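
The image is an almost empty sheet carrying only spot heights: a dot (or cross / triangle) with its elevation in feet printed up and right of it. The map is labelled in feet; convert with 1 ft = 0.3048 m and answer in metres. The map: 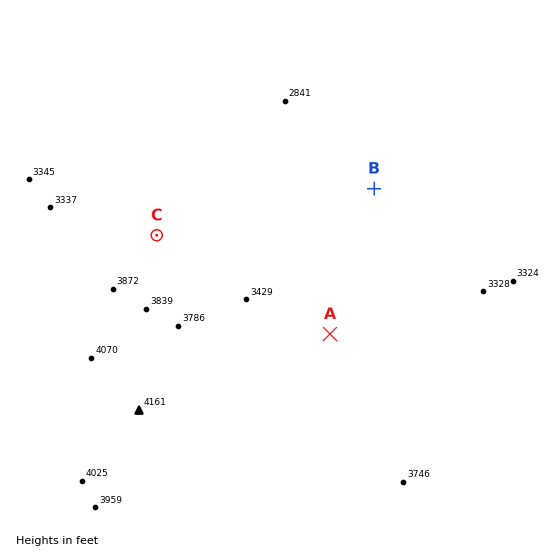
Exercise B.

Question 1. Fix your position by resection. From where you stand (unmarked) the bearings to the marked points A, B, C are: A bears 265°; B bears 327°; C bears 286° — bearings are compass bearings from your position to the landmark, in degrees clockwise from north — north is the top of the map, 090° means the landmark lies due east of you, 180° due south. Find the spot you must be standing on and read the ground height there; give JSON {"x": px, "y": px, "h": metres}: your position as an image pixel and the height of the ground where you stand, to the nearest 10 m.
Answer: {"x": 461, "y": 323, "h": 1020}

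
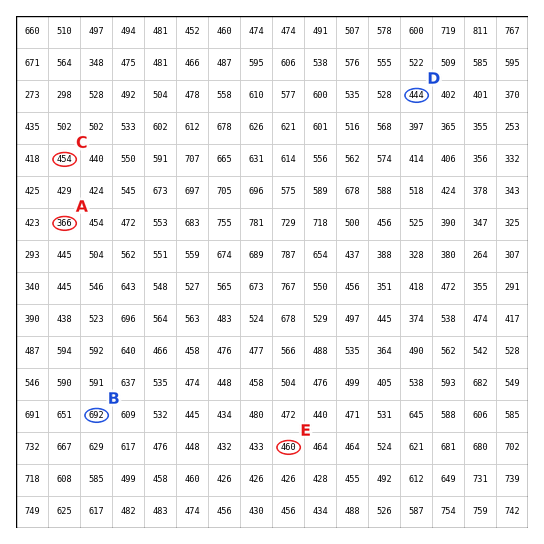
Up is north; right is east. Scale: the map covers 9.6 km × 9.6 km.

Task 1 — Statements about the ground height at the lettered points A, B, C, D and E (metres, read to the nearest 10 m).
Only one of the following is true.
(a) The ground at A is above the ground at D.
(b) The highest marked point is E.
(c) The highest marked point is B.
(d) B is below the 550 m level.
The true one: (c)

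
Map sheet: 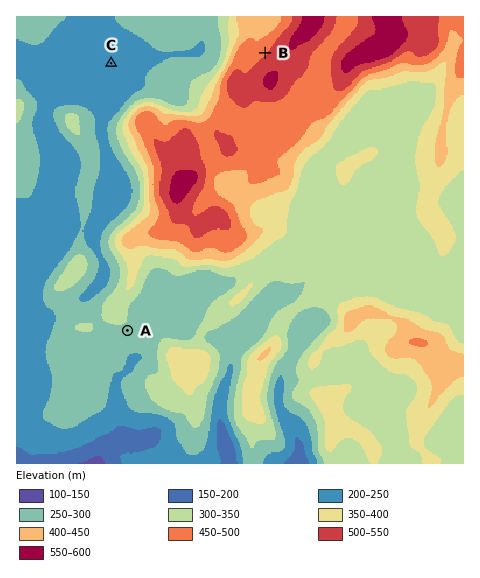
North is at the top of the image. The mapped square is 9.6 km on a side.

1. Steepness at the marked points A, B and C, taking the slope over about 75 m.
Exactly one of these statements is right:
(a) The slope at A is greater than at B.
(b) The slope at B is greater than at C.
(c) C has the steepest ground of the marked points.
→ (b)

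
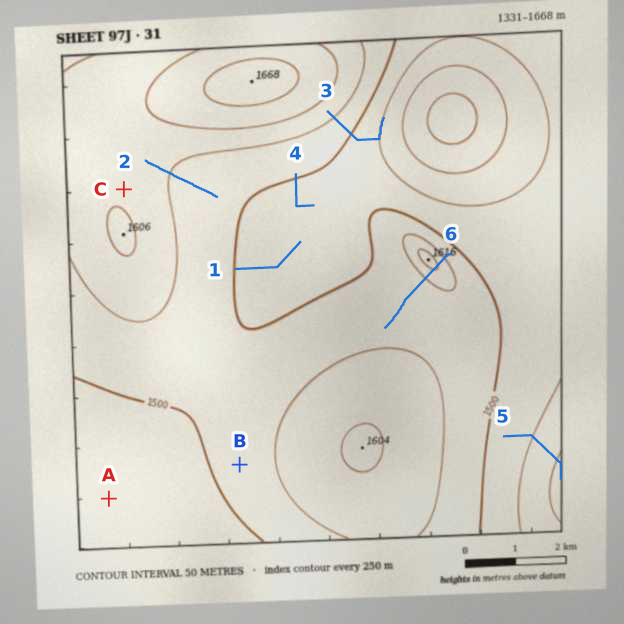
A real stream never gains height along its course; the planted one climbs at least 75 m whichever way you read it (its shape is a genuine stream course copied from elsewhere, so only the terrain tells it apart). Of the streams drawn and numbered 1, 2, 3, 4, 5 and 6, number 6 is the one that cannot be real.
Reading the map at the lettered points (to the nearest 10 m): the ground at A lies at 1480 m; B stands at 1520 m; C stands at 1590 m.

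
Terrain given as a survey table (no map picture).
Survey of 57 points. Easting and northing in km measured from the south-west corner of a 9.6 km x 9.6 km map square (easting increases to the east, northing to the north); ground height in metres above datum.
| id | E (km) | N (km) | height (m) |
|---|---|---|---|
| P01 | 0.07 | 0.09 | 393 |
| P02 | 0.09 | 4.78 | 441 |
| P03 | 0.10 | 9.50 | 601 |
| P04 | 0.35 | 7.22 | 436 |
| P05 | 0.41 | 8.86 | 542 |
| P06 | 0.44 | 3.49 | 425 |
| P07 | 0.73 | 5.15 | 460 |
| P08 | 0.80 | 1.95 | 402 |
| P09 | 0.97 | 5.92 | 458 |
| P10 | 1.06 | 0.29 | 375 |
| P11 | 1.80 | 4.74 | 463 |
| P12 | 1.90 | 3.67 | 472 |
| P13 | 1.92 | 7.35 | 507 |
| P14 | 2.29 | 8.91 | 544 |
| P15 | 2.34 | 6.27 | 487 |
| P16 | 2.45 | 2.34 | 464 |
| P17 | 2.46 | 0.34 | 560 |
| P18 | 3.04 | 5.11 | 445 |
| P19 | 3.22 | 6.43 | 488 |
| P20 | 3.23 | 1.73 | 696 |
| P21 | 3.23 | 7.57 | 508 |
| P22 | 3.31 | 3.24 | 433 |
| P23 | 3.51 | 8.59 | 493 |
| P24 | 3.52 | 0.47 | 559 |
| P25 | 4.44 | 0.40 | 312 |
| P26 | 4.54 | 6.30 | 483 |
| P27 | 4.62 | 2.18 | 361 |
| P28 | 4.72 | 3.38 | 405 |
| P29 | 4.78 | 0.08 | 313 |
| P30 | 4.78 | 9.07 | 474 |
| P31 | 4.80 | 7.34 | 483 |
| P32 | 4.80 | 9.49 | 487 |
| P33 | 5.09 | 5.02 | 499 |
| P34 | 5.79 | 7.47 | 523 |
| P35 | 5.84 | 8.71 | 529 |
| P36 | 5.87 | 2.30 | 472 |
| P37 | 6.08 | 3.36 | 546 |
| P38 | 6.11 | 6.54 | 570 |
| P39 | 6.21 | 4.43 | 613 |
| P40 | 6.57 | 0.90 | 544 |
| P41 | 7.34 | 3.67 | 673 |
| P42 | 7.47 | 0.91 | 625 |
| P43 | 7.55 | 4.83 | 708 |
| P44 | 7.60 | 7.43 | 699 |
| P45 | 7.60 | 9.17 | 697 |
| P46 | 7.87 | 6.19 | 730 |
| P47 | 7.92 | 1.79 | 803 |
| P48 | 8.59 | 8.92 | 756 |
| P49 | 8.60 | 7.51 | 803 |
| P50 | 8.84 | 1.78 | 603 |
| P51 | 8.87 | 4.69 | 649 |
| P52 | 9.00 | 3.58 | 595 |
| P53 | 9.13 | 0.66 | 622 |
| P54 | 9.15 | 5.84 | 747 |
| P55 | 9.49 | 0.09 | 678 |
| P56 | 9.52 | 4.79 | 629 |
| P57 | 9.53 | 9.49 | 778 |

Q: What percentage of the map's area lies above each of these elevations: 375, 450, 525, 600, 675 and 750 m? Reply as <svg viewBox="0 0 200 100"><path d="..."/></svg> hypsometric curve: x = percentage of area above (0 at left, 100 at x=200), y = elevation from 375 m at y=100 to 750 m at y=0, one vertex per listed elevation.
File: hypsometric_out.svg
<svg viewBox="0 0 200 100"><path d="M192 100l-37-20-64-20-28-20-29-20-20-20"/></svg>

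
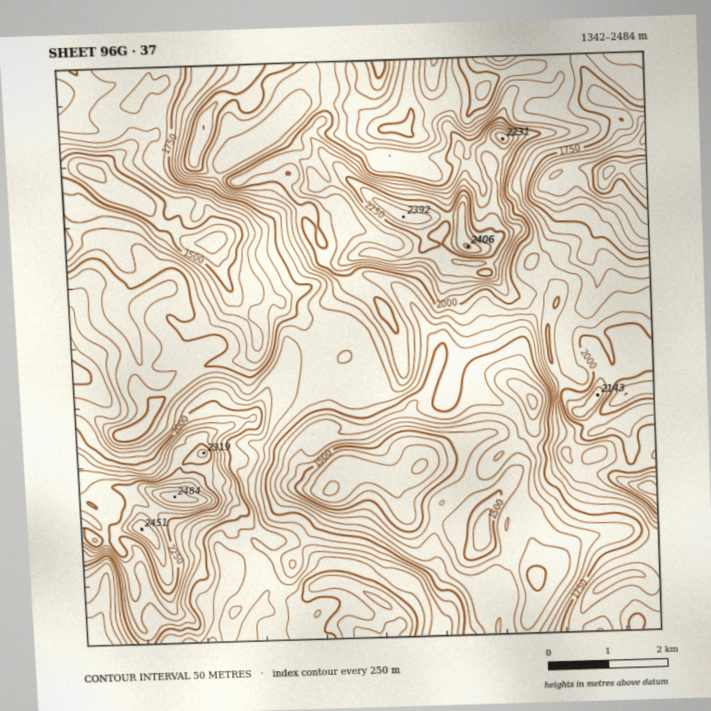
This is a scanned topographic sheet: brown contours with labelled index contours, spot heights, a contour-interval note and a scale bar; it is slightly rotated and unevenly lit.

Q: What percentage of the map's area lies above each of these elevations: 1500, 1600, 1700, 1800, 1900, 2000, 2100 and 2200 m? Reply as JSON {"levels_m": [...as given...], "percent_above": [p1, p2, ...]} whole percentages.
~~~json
{"levels_m": [1500, 1600, 1700, 1800, 1900, 2000, 2100, 2200], "percent_above": [94, 85, 74, 58, 39, 21, 11, 6]}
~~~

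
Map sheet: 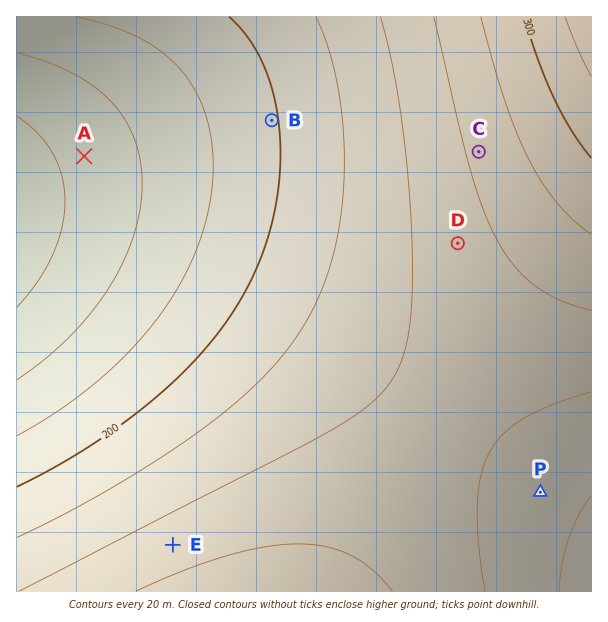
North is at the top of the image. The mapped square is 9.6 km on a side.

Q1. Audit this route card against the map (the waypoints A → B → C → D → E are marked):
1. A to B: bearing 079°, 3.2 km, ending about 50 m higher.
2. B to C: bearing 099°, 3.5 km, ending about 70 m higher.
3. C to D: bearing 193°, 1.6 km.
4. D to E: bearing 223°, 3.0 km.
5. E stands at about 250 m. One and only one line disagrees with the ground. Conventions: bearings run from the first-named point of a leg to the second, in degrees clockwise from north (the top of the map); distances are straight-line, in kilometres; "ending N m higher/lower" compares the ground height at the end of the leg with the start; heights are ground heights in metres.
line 4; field distance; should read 6.9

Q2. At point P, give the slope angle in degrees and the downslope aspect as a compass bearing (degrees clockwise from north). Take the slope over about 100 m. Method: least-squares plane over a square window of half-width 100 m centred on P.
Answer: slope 1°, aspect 118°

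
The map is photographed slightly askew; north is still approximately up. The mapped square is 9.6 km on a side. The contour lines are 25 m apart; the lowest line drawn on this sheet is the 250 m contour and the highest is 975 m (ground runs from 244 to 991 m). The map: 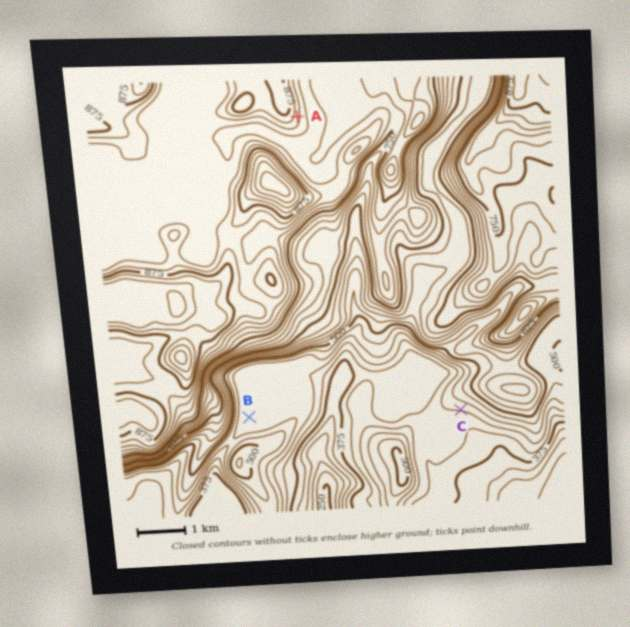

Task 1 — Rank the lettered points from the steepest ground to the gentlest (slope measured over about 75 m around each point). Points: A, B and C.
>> A C B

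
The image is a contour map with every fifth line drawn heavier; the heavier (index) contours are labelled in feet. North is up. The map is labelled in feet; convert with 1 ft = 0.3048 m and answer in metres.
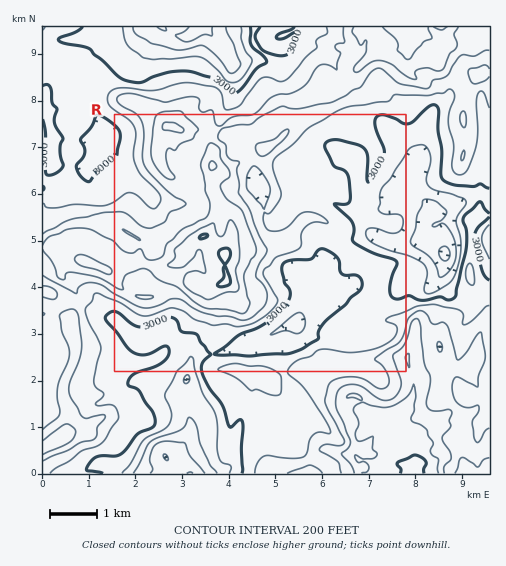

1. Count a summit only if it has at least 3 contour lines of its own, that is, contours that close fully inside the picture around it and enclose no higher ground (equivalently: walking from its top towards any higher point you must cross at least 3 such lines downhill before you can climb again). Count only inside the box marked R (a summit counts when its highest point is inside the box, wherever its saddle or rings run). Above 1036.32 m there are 0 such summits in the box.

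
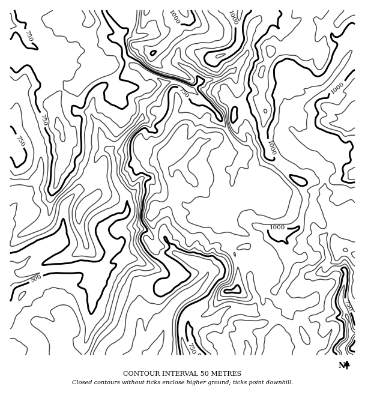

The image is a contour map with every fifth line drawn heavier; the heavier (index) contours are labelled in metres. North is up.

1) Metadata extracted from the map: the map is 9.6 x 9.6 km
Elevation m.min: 430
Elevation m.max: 1130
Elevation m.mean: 800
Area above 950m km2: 16.3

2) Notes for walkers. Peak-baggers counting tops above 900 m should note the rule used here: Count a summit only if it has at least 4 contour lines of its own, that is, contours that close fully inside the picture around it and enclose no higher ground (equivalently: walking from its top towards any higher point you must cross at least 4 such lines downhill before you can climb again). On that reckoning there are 0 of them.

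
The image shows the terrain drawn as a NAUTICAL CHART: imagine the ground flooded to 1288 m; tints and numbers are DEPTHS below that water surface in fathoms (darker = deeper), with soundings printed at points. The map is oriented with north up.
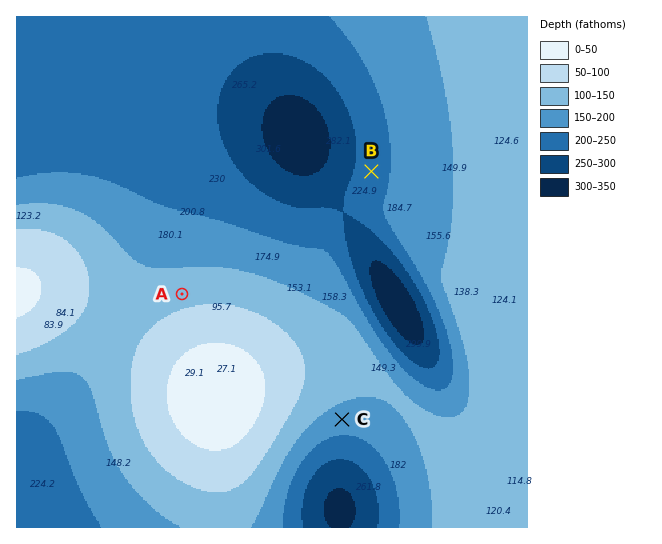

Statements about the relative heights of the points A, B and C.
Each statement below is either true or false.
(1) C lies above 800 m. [true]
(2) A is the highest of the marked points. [true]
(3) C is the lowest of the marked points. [false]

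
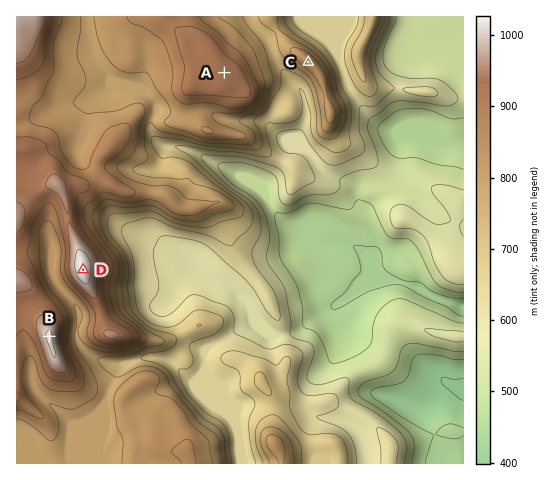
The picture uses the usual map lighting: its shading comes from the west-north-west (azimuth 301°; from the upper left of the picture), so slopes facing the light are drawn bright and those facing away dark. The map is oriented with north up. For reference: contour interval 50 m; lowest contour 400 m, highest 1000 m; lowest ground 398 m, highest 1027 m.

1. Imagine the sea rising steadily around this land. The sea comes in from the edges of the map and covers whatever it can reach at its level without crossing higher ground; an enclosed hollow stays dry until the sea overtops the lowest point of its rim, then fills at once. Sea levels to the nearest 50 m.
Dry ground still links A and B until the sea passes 800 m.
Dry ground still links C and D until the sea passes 750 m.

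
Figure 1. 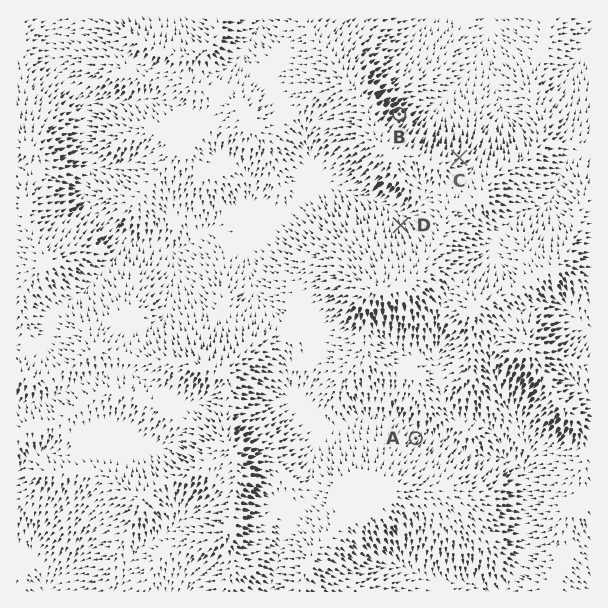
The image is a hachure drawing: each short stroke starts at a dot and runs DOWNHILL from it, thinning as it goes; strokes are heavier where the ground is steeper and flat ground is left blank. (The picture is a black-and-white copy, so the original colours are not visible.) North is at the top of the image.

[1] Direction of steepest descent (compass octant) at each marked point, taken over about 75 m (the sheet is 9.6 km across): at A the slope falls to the NE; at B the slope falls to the NE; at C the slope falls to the NE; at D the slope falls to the N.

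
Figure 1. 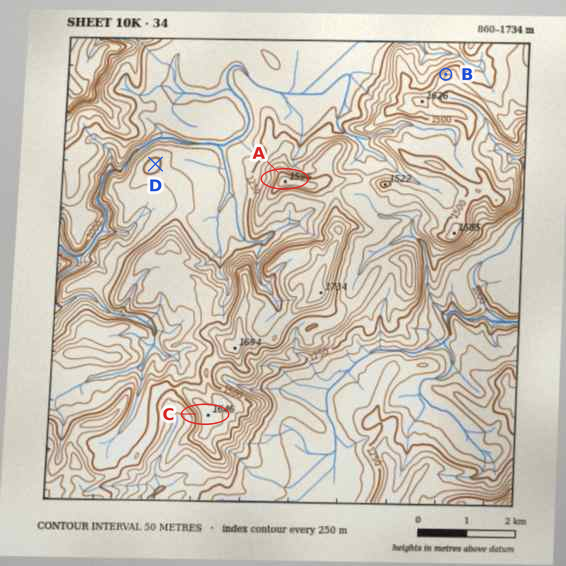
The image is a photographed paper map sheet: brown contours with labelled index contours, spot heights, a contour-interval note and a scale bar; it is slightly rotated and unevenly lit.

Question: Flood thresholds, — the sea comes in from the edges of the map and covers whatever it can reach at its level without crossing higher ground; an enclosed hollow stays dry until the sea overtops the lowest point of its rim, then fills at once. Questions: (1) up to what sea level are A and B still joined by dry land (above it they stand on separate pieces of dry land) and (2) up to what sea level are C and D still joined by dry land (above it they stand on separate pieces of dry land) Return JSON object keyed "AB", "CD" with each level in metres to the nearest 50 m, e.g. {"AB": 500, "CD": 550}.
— {"AB": 1400, "CD": 1200}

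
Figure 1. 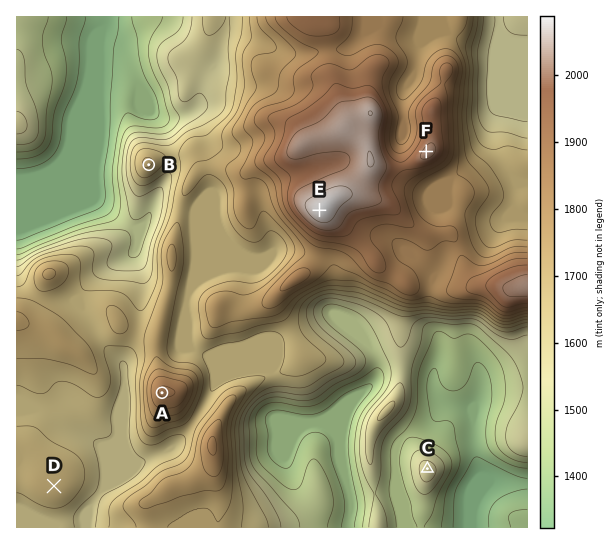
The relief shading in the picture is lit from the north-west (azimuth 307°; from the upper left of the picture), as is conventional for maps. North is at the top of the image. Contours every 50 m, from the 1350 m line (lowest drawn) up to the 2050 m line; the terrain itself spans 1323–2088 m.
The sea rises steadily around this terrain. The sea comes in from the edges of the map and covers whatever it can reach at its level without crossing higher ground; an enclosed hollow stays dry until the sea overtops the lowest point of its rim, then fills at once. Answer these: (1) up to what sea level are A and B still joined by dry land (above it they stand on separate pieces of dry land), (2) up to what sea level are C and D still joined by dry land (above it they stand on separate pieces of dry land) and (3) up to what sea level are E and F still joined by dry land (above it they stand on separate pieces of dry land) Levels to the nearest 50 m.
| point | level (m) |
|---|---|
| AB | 1650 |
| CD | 1450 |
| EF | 1950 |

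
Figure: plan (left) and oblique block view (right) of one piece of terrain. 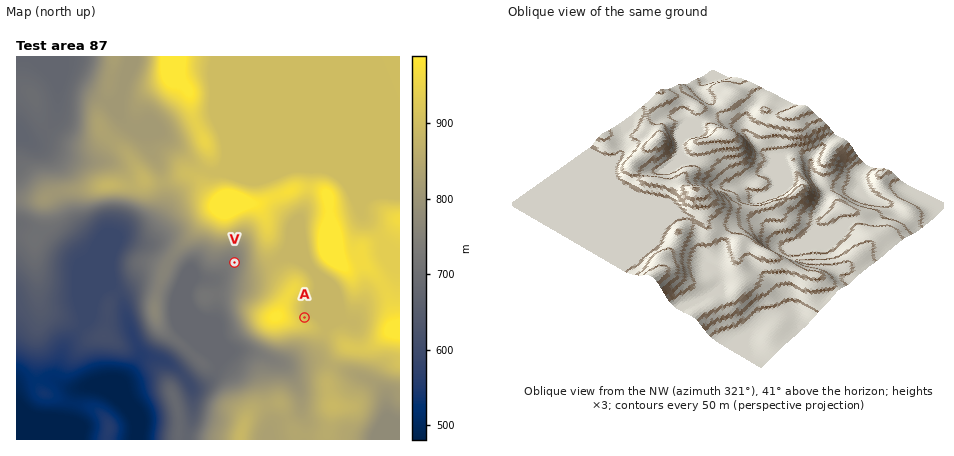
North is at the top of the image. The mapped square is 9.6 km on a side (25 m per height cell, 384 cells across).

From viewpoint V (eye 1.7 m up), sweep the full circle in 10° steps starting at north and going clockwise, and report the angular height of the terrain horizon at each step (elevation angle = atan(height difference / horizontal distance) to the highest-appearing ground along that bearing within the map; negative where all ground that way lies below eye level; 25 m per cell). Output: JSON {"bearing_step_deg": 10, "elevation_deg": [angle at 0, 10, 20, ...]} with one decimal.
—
{"bearing_step_deg": 10, "elevation_deg": [11.9, 10.5, 9.6, 9.6, 10.5, 11.2, 11.4, 11.5, 11.5, 11.2, 10.7, 10.0, 9.2, 8.3, 8.7, 8.4, 6.8, 4.1, 1.7, 0.1, -0.9, -1.1, -0.9, 0.0, 0.6, 0.2, 0.4, 0.5, 0.7, 1.6, 2.8, 4.3, 6.5, 9.1, 11.4, 12.3]}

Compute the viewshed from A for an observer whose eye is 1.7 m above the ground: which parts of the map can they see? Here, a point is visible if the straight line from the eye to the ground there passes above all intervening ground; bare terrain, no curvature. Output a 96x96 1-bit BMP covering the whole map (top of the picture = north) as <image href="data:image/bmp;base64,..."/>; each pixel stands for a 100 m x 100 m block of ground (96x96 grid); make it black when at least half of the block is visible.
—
<image width="96" height="96" href="data:image/bmp;base64,Qk2+BAAAAAAAAD4AAAAoAAAAYAAAAGAAAAABAAEAAAAAAIAEAAATCwAAEwsAAAIAAAAAAAAA////AAAAAAAAAAAAAAAAAAAAAAAAAAAAAAAAAAAAAAAAAAAAAAAAAAAAAAAAAAAAAAAAAAAAAAAAAAAAAAAAAAAAAAAAAAAAAAAAAAAAAAAAAAAAAAAAAAAAAAAAAAAAAAAAAAAAAAAAAAAAAAAAAAAAAAAAAAAAAAAAAAAAAAAAAAAAAAAAAAAAAAAAAAAAAAAAAAAAAAAAAAAAAAAAAAAAAAAAAAAAAAAAAAAAAAAAAAAAAAAAAAAAAAAAAAAAAAAAAAAAAAAAAAAAAAAAAAAAAAAAAAAAAAAAAAAAAAAAAAAAAAAAAAAAAAAAAAAAAAAAAAAAAAAAAAAAAAAAAAAAAAAAAAAAAAAAAAAAAAAAAAAAAAAAAAAAwAAAAAAAAAAAAAAB/8AAAAAAAAAAAAAB//AAAAAAAAAAAAAD//gAAAAAAAAAAAAD//wAAAAAAAAAAAAH//wAAAAAAAAAAAAP//wAAAAAAAAAAAB///wAAAAAAAAAAAf///wAAAAAAAAAAA////wAAAAAAAAAAA////wAAAAAAAAAAA////gAAAAAAAAAAA////gAAAAAAAAAAA////gAAAAAAAAAAAf/+fgAAAAAAAAAAAP/+PAAAAAAAAAAAACf+HAAAAAAAAAAAAAf8GAAAAAAAAAAAAAf8EAAAAAAAAAAAAAf4AAAAAAAAAAAAAAfwAAAAAAAAAAAAAAfgAAAAAAAAAAAAAAfAAAAAAAAAAAAAAA/AAAAAAAAAAAAAAA+AAAAAAAAAAAAAAA8AAAAAAAAAAAAAAA4AAAAAAAAAAAAAAAwAAAAAAAAAAAAAAAwAAAAAAAAAAAAAAAgAAAAAAAAAAAAAAAgAAAAAAAAAAAAAAAAAAAAAAAAAAAAAAAAAAAAAAAAAAAAAAAAAAAAAAAAAAAAAAAAAAAAAAAAAAAAAAAAAAAAAAAAAAAAAAAAAAAAAAAAAAAAAAAAAAAAAAAAAAAAAAAAAAAAAAAAAAAAAAAwAAAAAAAAAAAAAAAAAAAAAAAAAAAAAAAAAAAAAAAAAAAAAAAAAAAAAAAAAAAAAAAAAAAAAAAAAAAAAAAAAAAAAAAAAAAAAAAAAAAAAAAAAAAAAAAAAAAAAAAAAAAAAAAAAAAAAAAAAAAAAAAAAAAAAAAAAAAAAAAAAAAAAAAAAAAAAAAAAAAAAAAAAAAAAAAAAAAAAAAAAAAAAAAAAAAAAAAAAAAAAAAAAAAAAAAAAAAAAAAAAAAAAAAAAAAAAAAAAAAAAAAAAAAAAAAAAAAAAAAAAAAAAAAAAAAAAAAAAAAAAAAAAAAAAAAAAAAAAAAAAAAAAAAAAAAAAAAAAAAAAAAAAAAAAAAAAAAAAAAAAAAAAAAAAAAAAAAAAAAAAAAAAAAAAAAAAAAAAAAAAAAAAAAAAAAAAAAAAAAAAAAAAAAAAAAAAAAAAAAAAAAAAAAAAAAAAAAAAAAAAAAAAAAAAAAAAAAAAAAAAAAAAAAAAAAAAAAAAAAAAAAAAAAAAAAAAAAAAAAAAAAAAAAAAAAAAAAAAAAAAAAAAAA="/>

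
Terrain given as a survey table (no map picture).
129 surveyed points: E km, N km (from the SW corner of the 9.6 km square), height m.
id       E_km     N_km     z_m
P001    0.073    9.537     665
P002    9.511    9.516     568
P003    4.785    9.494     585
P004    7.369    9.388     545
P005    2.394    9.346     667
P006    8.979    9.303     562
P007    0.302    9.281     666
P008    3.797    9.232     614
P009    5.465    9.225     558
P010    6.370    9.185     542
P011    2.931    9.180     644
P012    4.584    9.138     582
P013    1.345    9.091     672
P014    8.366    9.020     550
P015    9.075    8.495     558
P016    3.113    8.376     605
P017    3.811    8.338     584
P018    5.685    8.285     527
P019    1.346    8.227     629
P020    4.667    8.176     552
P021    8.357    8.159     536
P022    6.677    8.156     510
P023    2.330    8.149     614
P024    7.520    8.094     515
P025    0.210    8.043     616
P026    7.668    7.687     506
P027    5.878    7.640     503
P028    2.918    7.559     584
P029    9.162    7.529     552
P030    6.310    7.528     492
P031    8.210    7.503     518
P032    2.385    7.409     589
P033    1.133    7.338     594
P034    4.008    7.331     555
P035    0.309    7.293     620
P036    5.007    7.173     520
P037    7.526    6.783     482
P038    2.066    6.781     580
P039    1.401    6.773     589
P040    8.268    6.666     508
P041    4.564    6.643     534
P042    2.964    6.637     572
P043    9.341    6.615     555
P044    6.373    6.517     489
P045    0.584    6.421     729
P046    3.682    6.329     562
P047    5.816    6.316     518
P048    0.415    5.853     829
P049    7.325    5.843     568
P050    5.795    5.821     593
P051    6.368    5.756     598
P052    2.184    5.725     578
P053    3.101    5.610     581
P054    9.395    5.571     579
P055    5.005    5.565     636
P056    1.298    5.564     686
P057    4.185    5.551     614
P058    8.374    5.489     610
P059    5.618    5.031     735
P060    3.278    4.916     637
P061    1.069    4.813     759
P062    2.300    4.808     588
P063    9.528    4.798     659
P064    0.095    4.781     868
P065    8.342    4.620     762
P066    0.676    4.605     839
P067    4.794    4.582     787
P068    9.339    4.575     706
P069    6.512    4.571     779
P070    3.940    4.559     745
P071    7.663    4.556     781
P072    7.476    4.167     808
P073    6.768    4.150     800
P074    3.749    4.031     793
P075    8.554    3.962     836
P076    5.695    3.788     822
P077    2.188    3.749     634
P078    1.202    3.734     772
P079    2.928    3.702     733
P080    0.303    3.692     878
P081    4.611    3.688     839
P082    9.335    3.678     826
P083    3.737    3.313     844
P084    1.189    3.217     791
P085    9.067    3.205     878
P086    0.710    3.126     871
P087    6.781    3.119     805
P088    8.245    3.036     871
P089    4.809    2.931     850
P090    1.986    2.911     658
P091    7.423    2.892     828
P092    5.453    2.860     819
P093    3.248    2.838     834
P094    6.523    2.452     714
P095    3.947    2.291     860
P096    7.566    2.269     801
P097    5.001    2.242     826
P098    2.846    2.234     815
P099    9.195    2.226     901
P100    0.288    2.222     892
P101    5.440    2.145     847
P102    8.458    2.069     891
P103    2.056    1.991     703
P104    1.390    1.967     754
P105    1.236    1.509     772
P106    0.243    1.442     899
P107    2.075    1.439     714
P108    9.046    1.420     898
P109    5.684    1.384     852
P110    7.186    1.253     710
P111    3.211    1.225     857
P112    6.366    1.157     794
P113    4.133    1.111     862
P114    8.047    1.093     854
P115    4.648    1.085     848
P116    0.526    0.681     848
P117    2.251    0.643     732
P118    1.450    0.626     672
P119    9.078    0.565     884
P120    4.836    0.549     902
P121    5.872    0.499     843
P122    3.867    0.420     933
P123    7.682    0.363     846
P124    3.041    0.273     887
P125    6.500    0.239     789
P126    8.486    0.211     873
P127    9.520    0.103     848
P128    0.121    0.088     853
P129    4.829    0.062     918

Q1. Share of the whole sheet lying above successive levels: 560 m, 81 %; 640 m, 59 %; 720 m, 46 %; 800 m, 33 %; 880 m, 7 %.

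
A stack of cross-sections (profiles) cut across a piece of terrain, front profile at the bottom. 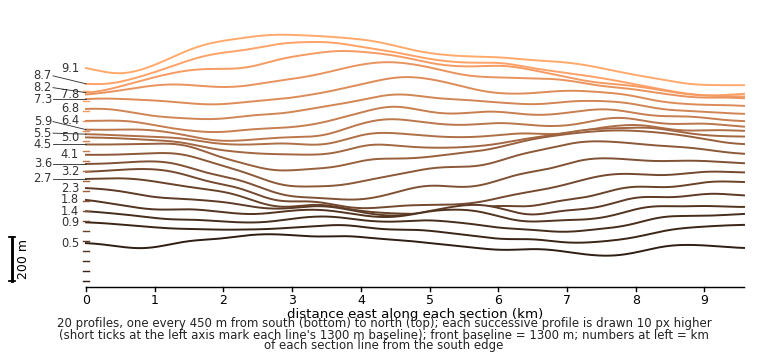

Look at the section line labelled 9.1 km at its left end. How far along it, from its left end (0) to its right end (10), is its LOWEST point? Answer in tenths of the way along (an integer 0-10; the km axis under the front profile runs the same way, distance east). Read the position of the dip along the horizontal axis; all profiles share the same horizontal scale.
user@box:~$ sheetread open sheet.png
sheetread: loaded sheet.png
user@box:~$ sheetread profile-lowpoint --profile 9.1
10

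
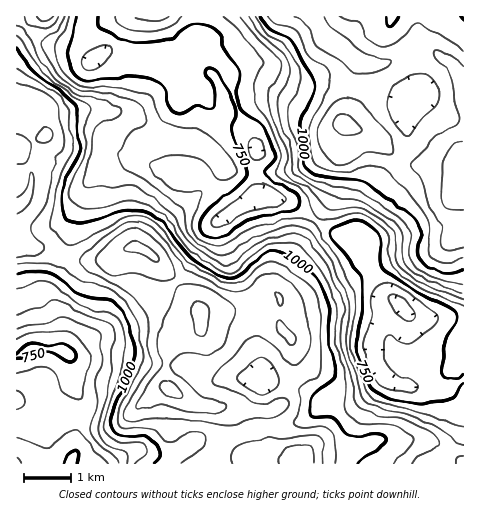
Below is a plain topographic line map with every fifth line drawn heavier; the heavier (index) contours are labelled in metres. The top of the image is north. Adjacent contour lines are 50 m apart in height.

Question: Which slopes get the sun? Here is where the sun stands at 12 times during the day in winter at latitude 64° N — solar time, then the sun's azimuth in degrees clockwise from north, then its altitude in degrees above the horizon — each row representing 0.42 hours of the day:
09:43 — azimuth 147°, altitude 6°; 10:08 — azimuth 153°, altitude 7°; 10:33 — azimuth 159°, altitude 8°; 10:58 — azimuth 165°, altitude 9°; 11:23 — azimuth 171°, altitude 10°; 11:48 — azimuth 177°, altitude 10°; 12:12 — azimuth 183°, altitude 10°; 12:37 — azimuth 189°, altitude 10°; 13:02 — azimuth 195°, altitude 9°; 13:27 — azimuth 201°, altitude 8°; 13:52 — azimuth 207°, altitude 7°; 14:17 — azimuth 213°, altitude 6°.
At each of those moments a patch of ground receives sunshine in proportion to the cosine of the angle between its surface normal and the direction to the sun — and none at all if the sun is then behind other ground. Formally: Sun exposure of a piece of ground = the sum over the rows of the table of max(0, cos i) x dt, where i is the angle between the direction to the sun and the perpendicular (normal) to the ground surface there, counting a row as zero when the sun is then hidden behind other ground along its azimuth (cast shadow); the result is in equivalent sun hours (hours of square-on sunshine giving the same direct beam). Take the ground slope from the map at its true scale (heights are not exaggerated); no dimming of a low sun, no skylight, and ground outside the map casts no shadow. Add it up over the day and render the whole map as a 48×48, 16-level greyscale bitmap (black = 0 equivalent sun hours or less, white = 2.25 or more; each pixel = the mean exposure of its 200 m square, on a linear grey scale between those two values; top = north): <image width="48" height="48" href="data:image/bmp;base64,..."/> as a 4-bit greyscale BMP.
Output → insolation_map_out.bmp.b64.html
<image width="48" height="48" href="data:image/bmp;base64,Qk32BAAAAAAAAHYAAAAoAAAAMAAAADAAAAABAAQAAAAAAIAEAAATCwAAEwsAABAAAAAAAAAAAAAAABEREQAiIiIAMzMzAERERABVVVUAZmZmAHd3dwCIiIgAmZmZAKqqqgC7u7sAzMzMAN3d3QDu7u4A////ADVnd1V5liATMyJGZlVFVERVVomYeJqZYlZ3eHec23VndTNFQyIiERJFRFiYd5qXMHd3eJms7u25h2VEQhEAAAAkMRJFVVVCEHd3iId4vv7JiJmIh1QzEAABIQABIhAAAXd3d2Q0at25ms3cupiIYgAAERAAAAAAAXZlVEQyNIu6vMuph3ZniEAAIgAAAAAAElVEIjRDISaby4UzMyEBNVQzRBAAAAABI0REMjRUIRJYhSEAAAAAAliGVTAAAAASMyNEMzRDIhEjIRIyABABNXmpZDAAAAE0VAEiMzMjMyERABRmVVVWZ3d3YyAAACREVQAAIjM0QyIzRFaIiHd3eIZUMhAAI0RERSEBI1ZlQzRniamYiHd4iZdTIiABMzNEVYZmZ4dkRFZmeJmYh3iZmHdUMzIjMiM0VszLqpdURWZDNWd2Z3iZdURUVVVDIhEjRs3LqYeHd3ZDM1VWZnd2UzRVZmZTIRESJKqqqazLmIdUNVVWZmVURERVZ3ZDIjRERIiIm83KqpdTRVVERFVVVVREVWVDNGiaqnd3m8uau5dURDMiEjRVVEMzM0VEV6ze74iJu6mb24dnUxAAABNEMiIiEjV4nN///5mryqrN2oiZcwAAAAEhEAESETV63///7LzMuZrMuZmZYgAAAAAAAAESIjNZ3v/tuu7cl2d3eJmGMQAAAAAAARESIiJHqqq7u8uYYyIiRnZCEAAAAAAAARERESM0VmZ5vFQzMhAAE0MQAAAAAAAAABEQATRERERGiUMiIhAAABAAAAAAAAAAAAASNFZndlRERWZUMhEAAAAAAAAAAAAAAAA3iIm9yodmVXiHQhAAAAAAAAAAAAAAAAFZvM3/26mIiGeHUhAAAAAAAAAAAAAAAANorO/sqZmIiEVmYxEAAAAAAAEREAAAADaJrNy5h3dlVkVXdTERAAAAABIzQxAAJ73dzLqHeHZVVFVWeFMREAAAASI0VTI3vv/+7sl3iIZVVWVVeYQhEAASIzNEVTIjR6vN7sqYh2VVVmVWeZYyERI0RVVUMiEBJFeZqqqqdURERmVniHYzQ0NFVmVDIjM0d2Z3d4mpUiMzIzRndURGZlVVVUQzI1VomWZmZ4h1MiMyEBJEMzR4d3dTIRIiNWeJmGRFZ2UyIyMzISIiNFaIiIdBAAEiRWiZhkMjVDIRIzIiNFVERVZ3ZlQyABIjRGiYZDIiISIjNEMiRodkMhEiEREkMzM0RGd2QyIhESNEVVQzVkMgAAAAAAATRERERFVTIjMyIjRVVVVVVgAAAAAAAAASNEVVREQyIjRDNFZnZmZmZQAAAAAAABESNEVVREQyI1dlVnd4iHd3dAAAAAAAATMjRVRDVmVEV4mYd2ZniIiIURAAAAAAEjRFZlQ0aHVomqqql1MiNWd1IRAREAESNWZ4hlRFd2etyoiZdCEAAjQxEREkRDRniaq6l1VmZnre2Xd1ISIQAjMRIxR5hkNXirzMuYiId5zdyodRATRCIzMjMifMp1M1Z5mru6mZmau7u6hCIjVUM0REQg=="/>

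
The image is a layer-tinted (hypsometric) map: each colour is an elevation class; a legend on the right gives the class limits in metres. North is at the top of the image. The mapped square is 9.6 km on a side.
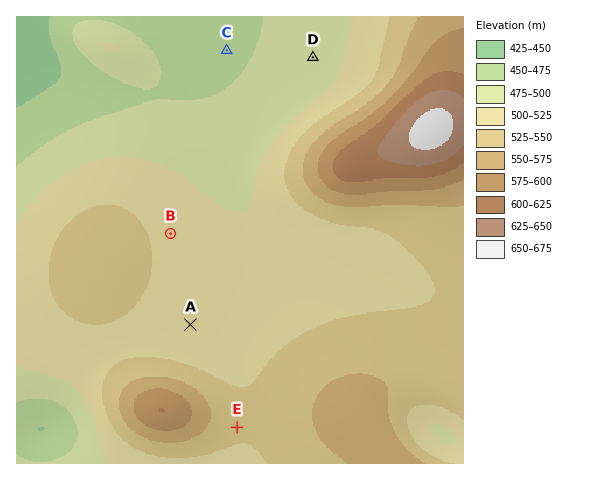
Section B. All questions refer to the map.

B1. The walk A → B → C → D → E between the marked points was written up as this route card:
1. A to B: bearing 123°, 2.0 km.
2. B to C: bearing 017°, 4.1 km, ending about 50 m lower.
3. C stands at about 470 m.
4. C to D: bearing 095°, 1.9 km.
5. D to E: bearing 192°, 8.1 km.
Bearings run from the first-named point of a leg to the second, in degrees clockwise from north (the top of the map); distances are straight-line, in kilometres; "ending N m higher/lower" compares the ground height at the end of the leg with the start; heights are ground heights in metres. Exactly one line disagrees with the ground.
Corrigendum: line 1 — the bearing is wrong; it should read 348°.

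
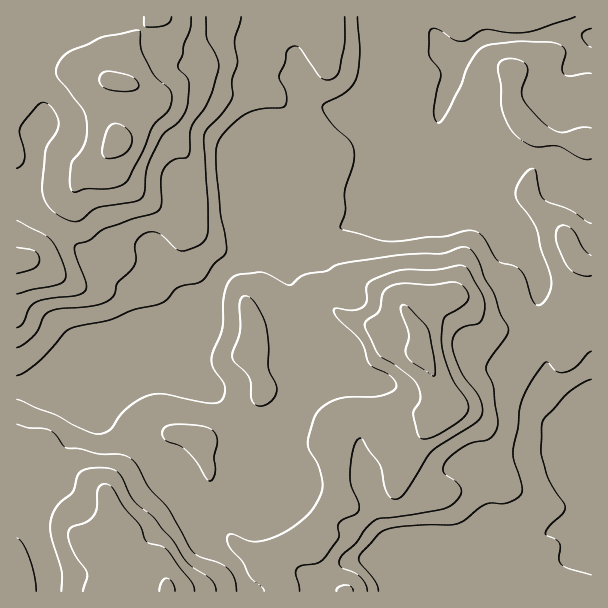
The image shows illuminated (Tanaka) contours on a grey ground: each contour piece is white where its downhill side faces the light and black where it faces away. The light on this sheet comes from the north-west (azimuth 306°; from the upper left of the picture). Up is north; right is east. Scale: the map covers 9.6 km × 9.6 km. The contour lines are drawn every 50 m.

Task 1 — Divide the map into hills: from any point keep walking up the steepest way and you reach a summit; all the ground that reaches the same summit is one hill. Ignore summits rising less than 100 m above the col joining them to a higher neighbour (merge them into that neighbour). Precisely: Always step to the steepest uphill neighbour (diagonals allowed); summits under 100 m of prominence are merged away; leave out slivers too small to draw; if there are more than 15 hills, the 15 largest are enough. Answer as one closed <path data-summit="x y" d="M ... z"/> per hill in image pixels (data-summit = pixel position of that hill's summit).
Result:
<path data-summit="116 144" d="M591 16l-574 0-1 371 22-1 124-52 30-30 20-13 10-18 20-16 10-22 44 0 7 3 21-3 33-15 15-3 20 0 27-11 15-2 12-12 6-8 4 4 24 11 14 14 11 20 11 8 14 17 10 24-4 35 10 25 2 42 18 19 25 17z"/><path data-summit="422 353" d="M452 184l-6 8-12 12-15 2-27 11-20 0-15 3-28 14-21 4-11 10-8 4-1 23 7 30 3 37 2 4 32 0 10 3 4 5 2 27-24 3-16-2-18 34-5 5-21 12-15 0 11 28-7 46-23 5-29 16-5 0 6 12 5 6 20 12 11 11 8 16 0 7 69 0 3-11 3-4 17-11 19-7 18 0 11 3 73 0 8 3 12-3 13 0 23-8 39-24 38-5 0-105-26-17-18-19-2-42-10-25 4-20 0-15-4-12-12-21-19-16-11-20-14-14-24-11z"/><path data-summit="167 591" d="M296 235l-44 0-10 22-20 16-10 18-20 13-30 30-124 52-15 0-7 3 1 203 229-1 0-6-8-16-11-11-20-12-5-6-6-12 5 0 29-16 23-5 7-46-11-28 15 0 21-12 5-5 18-34 16 2 24-3-2-27-4-5-10-3-32 0-2-4-3-37-7-30 0-20 19-16z"/>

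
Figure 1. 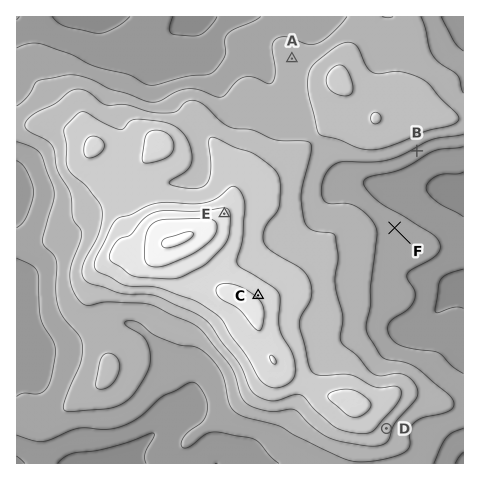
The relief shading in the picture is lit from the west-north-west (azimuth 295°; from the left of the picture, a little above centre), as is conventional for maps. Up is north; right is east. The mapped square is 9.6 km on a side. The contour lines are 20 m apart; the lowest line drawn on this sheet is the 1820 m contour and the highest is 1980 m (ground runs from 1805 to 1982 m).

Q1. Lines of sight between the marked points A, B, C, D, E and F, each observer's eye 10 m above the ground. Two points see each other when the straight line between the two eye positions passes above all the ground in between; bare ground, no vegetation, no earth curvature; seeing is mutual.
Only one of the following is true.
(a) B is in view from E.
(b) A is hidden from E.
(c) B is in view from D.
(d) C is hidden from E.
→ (a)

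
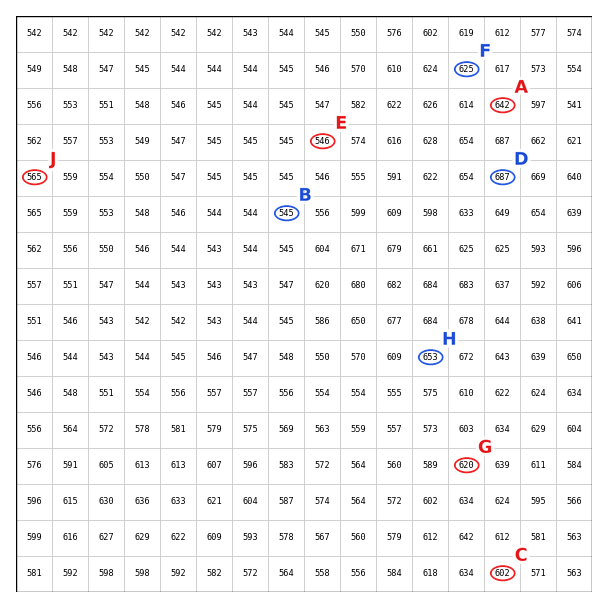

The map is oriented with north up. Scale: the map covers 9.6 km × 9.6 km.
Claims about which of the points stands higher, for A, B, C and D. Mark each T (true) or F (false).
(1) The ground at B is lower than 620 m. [T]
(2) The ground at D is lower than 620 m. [F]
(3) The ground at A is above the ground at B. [T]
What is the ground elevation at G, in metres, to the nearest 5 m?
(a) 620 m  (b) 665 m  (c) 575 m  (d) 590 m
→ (a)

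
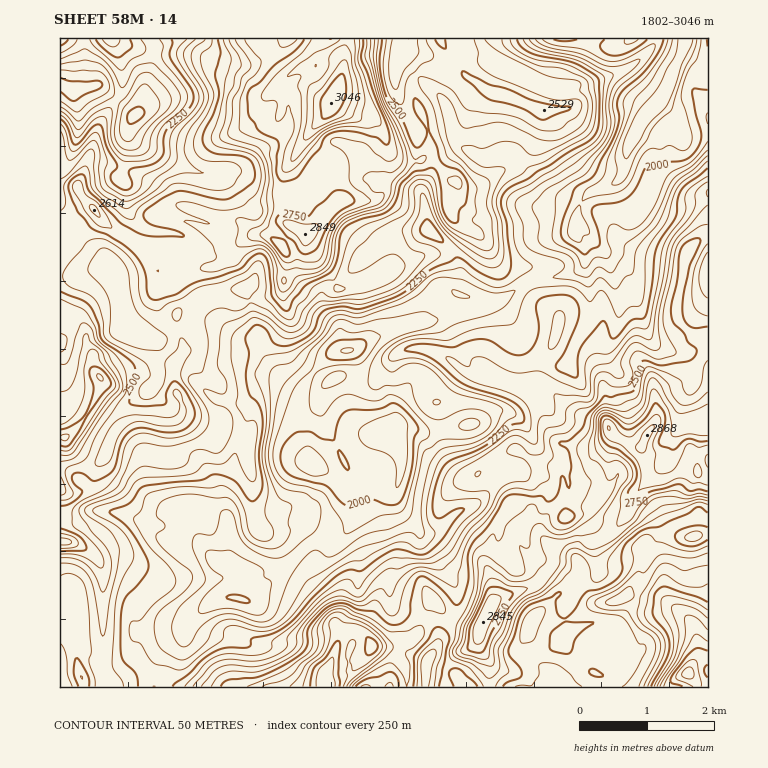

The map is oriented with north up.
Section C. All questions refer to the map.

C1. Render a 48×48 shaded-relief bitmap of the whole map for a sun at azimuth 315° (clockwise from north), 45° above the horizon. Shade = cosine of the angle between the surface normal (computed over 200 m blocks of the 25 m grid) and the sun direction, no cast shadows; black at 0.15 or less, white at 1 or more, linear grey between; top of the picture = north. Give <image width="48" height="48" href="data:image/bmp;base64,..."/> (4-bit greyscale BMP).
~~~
<image width="48" height="48" href="data:image/bmp;base64,Qk32BAAAAAAAAHYAAAAoAAAAMAAAADAAAAABAAQAAAAAAIAEAAATCwAAEwsAABAAAAAAAAAAAAAAABEREQAiIiIAMzMzAERERABVVVUAZmZmAHd3dwCIiIgAmZmZAKqqqgC7u7sAzMzMAN3d3QDu7u4A////AGm7mZve7t3u7uxRBIh8yIhWiamaqFABmnm5mZrO/tze7/2GEWdbx2dniJmqqXIAa5m4iZq97tze7/+5g1c422M3upmaqpYQJ6q4aZmr3dze7u3KuIplzrQTrLmZqZhTRqu4Z4ia3dvO//7bqbynnugAbLqqqYh2d6u4Z3Z4vcvN7//qurzJnf0wGLmau4Z3d6u3aIZWebu83f/c3L3KnO6TAollapVmZ5qnV5h2Z4mrzN7s3c3brN7LlDiWM3VXeIiXV5mYiZmZvM3t3t3czd2721WpdFZod0aXZ4mZiamHirzd3tze7ty6u4V4ZndnZUaIiImZiKmHeKq93dzO7u27vLmIQkiIdZmZiImZiKqYiImc3NzM3v7Lu73ckwSKuoeJmImZmJupmYiazM3LrO/cupzd2SJWiTQ1ZniZmIqYqqmau83cmL7ty6q83GJEIkVCNFVWd4l3m7qqqr3duHrdzLu7zsQ1Q3iENVVVZ4lliruqqa3e3KmszMu6rdqHeFaWRnd2dolTeauqqqze7uyqvLu6iKqsqROIRoh3h3lCaJmqqrzd3u/bvMzLiKiM3EFJVGZVeHlSWImZmazczO/9zd3tq8lrzNcXl4h0aYhzWZiIh5qqma3u3N3u6+14u8xCi7yoaJmEWah4dnmph3irvM3v7O6pzMySJ724eIiGaLl4hmm7l2Z4q7ze7e6ozcy2NYy4iXd3Z6uZqXirmIeKu7vd3O65q924d5uoeId3dozMy4Z4mqqrupvN3N7Lu924iay4d4iHZEes3smJu7qry4nM3tzMzMyHq7vKh3eZYhJore7czcurzJe8ztzLu6t2mqq6l2V4dBFFWKzd3dy7vLebrd3Kq6qHmpiamHZnZCEjM1eau8zMu7mKq97bmqqYq5domJmZZDMjIRNoqqqszMqqqs3siKupq7llZ3nMgyV3ZCEmiZhovMu7u83sdpmaq7qZdkScpSFquoQjV4dmiqq8zMzddHeJmrqqunNZl0Enq6l1Z3ZnmqmszM3dg4d3iruqu7dXp2IViqqql3ZWiqq8zN3uxql3mqqqqru6uoEDaIeLh4ZFeHm8zN7v7KqJrLqZq8zdy7cAE1VqiIdWiHaru87u7sqovey7u8zdy8tyIRN6qHVGeHacy7zu3dqIvu7cvM3duau5hyJqyHUzVWZqzcvu7etWre7cu8zdqJqpmVE5yYhkM0RFjNzf/u12rN7bmJq8tmmpmGNHqZqoZCMzWtzO/72VnO7cp1aL2TeZmXaIiZmaljIgF928743Eje3dy4d5zEFXeGWZeIiImFMQAr27zXzWXO7u7cqZrbIEZlaZiYd4iHUxAG3bvKzqSN7/7tyqrNkzVFmYmph4mphREkrcvMztdZvd3d3Kq92EQ2uompmaqruDEka9vJm8lYqqrN7cq861Imypmqqqq7uVMiR922eIhXmZrN3d3M3GIWzKmqqru7upmDFL60Z3doq8zLu83tzGElvLqpqqq7uqvcUo7DaGZovN3bqZzt3XEVnLqYiYirzLrOs13Q=="/>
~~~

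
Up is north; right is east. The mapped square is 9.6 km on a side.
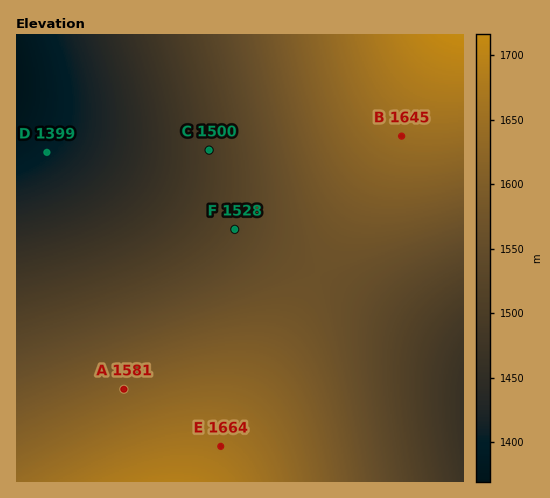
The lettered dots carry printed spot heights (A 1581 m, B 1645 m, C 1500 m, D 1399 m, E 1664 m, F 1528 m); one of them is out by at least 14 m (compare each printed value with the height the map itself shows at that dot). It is A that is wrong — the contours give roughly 1609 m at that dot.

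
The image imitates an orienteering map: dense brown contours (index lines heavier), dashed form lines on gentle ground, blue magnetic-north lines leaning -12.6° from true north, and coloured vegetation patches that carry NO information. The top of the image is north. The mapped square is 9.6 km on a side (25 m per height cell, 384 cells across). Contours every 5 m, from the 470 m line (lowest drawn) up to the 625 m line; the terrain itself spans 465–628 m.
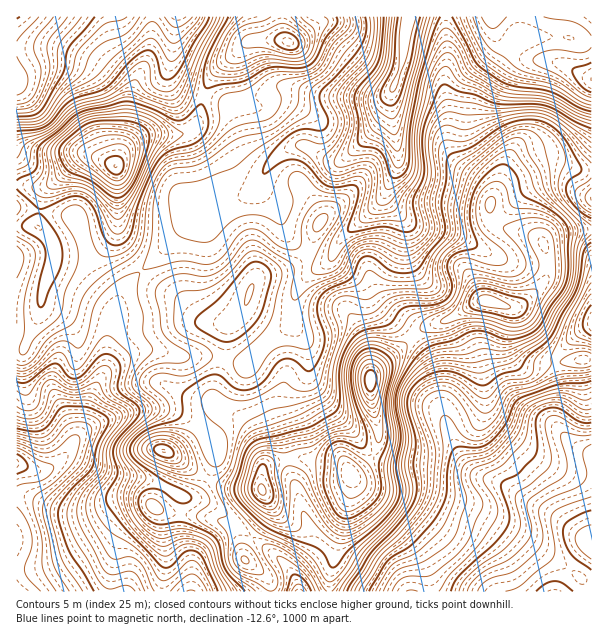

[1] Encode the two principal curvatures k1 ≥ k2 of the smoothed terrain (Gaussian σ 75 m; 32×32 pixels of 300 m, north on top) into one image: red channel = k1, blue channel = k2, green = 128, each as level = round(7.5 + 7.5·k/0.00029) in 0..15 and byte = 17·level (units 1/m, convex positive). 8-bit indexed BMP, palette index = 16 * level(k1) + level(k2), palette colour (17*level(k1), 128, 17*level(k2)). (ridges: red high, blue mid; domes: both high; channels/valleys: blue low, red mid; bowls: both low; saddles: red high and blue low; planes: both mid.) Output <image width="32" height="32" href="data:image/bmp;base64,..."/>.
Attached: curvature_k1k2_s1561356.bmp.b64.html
<image width="32" height="32" href="data:image/bmp;base64,Qk02CAAAAAAAADYEAAAoAAAAIAAAACAAAAABAAgAAAAAAAAEAAATCwAAEwsAAAABAAAAAAAAAIAAABGAAAAigAAAM4AAAESAAABVgAAAZoAAAHeAAACIgAAAmYAAAKqAAAC7gAAAzIAAAN2AAADugAAA/4AAAACAEQARgBEAIoARADOAEQBEgBEAVYARAGaAEQB3gBEAiIARAJmAEQCqgBEAu4ARAMyAEQDdgBEA7oARAP+AEQAAgCIAEYAiACKAIgAzgCIARIAiAFWAIgBmgCIAd4AiAIiAIgCZgCIAqoAiALuAIgDMgCIA3YAiAO6AIgD/gCIAAIAzABGAMwAigDMAM4AzAESAMwBVgDMAZoAzAHeAMwCIgDMAmYAzAKqAMwC7gDMAzIAzAN2AMwDugDMA/4AzAACARAARgEQAIoBEADOARABEgEQAVYBEAGaARAB3gEQAiIBEAJmARACqgEQAu4BEAMyARADdgEQA7oBEAP+ARAAAgFUAEYBVACKAVQAzgFUARIBVAFWAVQBmgFUAd4BVAIiAVQCZgFUAqoBVALuAVQDMgFUA3YBVAO6AVQD/gFUAAIBmABGAZgAigGYAM4BmAESAZgBVgGYAZoBmAHeAZgCIgGYAmYBmAKqAZgC7gGYAzIBmAN2AZgDugGYA/4BmAACAdwARgHcAIoB3ADOAdwBEgHcAVYB3AGaAdwB3gHcAiIB3AJmAdwCqgHcAu4B3AMyAdwDdgHcA7oB3AP+AdwAAgIgAEYCIACKAiAAzgIgARICIAFWAiABmgIgAd4CIAIiAiACZgIgAqoCIALuAiADMgIgA3YCIAO6AiAD/gIgAAICZABGAmQAigJkAM4CZAESAmQBVgJkAZoCZAHeAmQCIgJkAmYCZAKqAmQC7gJkAzICZAN2AmQDugJkA/4CZAACAqgARgKoAIoCqADOAqgBEgKoAVYCqAGaAqgB3gKoAiICqAJmAqgCqgKoAu4CqAMyAqgDdgKoA7oCqAP+AqgAAgLsAEYC7ACKAuwAzgLsARIC7AFWAuwBmgLsAd4C7AIiAuwCZgLsAqoC7ALuAuwDMgLsA3YC7AO6AuwD/gLsAAIDMABGAzAAigMwAM4DMAESAzABVgMwAZoDMAHeAzACIgMwAmYDMAKqAzAC7gMwAzIDMAN2AzADugMwA/4DMAACA3QARgN0AIoDdADOA3QBEgN0AVYDdAGaA3QB3gN0AiIDdAJmA3QCqgN0Au4DdAMyA3QDdgN0A7oDdAP+A3QAAgO4AEYDuACKA7gAzgO4ARIDuAFWA7gBmgO4Ad4DuAIiA7gCZgO4AqoDuALuA7gDMgO4A3YDuAO6A7gD/gO4AAID/ABGA/wAigP8AM4D/AESA/wBVgP8AZoD/AHeA/wCIgP8AmYD/AKqA/wC7gP8AzID/AN2A/wDugP8A/4D/AIeHh3eXl4Wnp3RzlLW22YCV+KV0dWWHp4ZldoeHhpeph5aHh5eodZa3dIK4+8eDgrbI2IZkdYeHl4eGh4eHpqh2hpeHh5eEpqZjYsXXknGmppbFpXSEhoeYl5eHh5eGdXV2mIeIhZW4p7XGxoOSx8aEpce4l4OFhoeHiJiXh4V1hqaop5iUuNq3pqeUkdf3hIOoyrm5pZSGh4eYl4Z1dnenlpenuKa4t4N0haTn/LiChai4usrHpZaWl4aFhoeHh4V0dHaFk5GQk8a1gpX4lHOVmMm5x3SFh3Z0dIeIl5eXc6WDZJTG5/r6x4RilPrWx6W4yLT2c4WXhJWWhYeXh3aWt4VzksXp+9mkhXWjtZaXlbiko/m1lIWVuaiVloaElKm4dWVicIChopSHh5aFhXV2hZDk9oRydIanuJd0ZHS3uaiDhpWWg5OVl5inl5eHhnZzkvj1MVJldae3lHNTdLjFc5S4krbIybeWmJd1dpeGZHG2+/dhU1R1p6elyLaVpdmVlMmEdJWnhnWGlnZ1mJiDktf8+NOUhZanlpamptbqyaaEuJaWhoWFdYWWhoWWhnRzxPjF5LWGloaVtYORosinp5aXhoaHh5eYl5iYhoZ2dXWypJSVxtimY3S3ybWBc5eomId2dnd3h5iXl6iYhoWWqLd1hqi31vXn5+nrp3Nih7iHh3d2hpeYl4eXqKh2hKW5qIaWl3VSlOrpttb3uICGuJeHl3aFlpiIhoaouaeGg3Skp5Z2g4S2xYV0hejqkHWmqIaWl5WFhod2dpeol6aWcpbKl4WUyMqWdHWG19hwlraYhZW4p4V2d3d2l6d1hbeDobeXdWSEo6SGl6jJx6K4p3Z1hdemhXZ3d4aWloaGubiSgpZzY3WGuKemqLnJxJSldFNz9LRzdnd3h4aHh3anyMiDc6WnqJe5uIWWpoRiuMfFY4X51nBkdoeHh3aHmLaVx7iBk6aXhqi4l5aVc5WFhMbH5/z5clOFhYaHhoaopmOF2JVgk7aml7iYiJaWuKXl+dq4ufnEk5eWhYaGhISTlYKmpYC36JaGqMiGl7iW1qO26cm5yeflx7iWh4eXdZe5ppOEgMjYhnWWycjJyLZjQpTHuLeoqJOlt4aXmKiXp6mphIOAt9eXlqWnucqnlVRkpaNylLNzY5XGdYWGl5eFlJNzYHC315eolYWVpYRTdnSVlHSFxoVzleamlnRzkpSXlpaAgLfoppZ2ZHOTknOHhoaXh4WouIODyNnIpZTIxoWnubWApfi4dXSEdHSFl5eXl4iYhoa3hIOW2MnG6PzHdYbIpnCV58h1dJeYl5eph4eHd5eHhreFdGS2t4enprXo2MmngJP3tnV1mIiHiIg="/>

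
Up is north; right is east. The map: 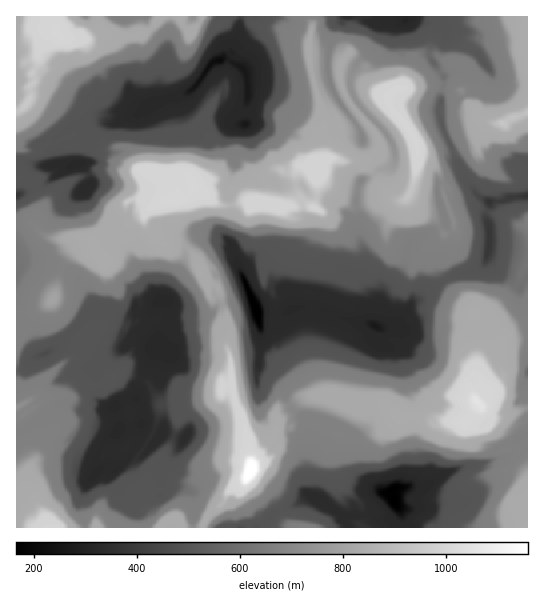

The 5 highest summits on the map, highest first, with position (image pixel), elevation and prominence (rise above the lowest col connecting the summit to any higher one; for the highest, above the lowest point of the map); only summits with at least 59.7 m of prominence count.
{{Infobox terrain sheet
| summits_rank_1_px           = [250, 470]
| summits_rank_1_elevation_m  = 1160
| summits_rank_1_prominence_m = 994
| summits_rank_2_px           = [475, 399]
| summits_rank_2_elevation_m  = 1053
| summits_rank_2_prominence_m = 354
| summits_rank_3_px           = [181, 199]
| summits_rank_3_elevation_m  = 998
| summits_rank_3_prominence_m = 231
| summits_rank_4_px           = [55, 31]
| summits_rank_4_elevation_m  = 998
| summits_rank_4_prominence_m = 504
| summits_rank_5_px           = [389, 98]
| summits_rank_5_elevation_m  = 994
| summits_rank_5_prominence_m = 187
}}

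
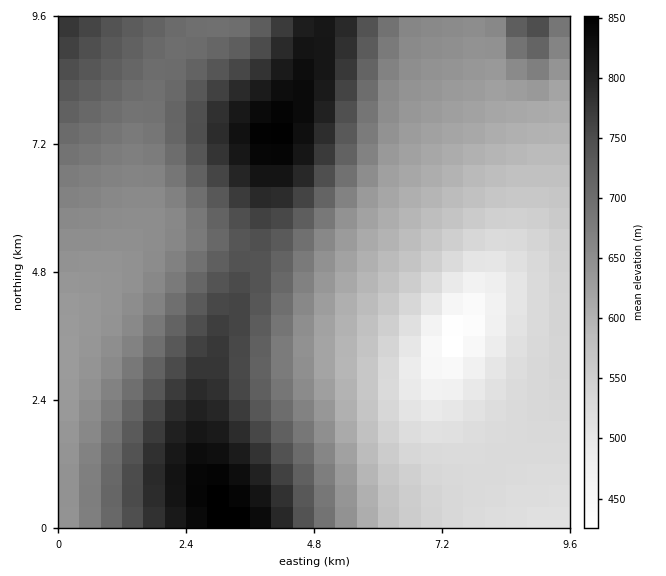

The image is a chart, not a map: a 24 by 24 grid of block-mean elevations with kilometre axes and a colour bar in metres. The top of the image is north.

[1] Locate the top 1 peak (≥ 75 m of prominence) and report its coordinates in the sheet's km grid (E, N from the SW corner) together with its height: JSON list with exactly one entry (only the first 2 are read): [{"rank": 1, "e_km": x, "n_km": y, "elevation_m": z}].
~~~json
[{"rank": 1, "e_km": 4.04, "n_km": 7.31, "elevation_m": 853}]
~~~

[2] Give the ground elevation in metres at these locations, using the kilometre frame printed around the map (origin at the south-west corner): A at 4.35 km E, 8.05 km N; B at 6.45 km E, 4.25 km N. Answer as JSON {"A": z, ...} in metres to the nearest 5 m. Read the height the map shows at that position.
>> {"A": 840, "B": 550}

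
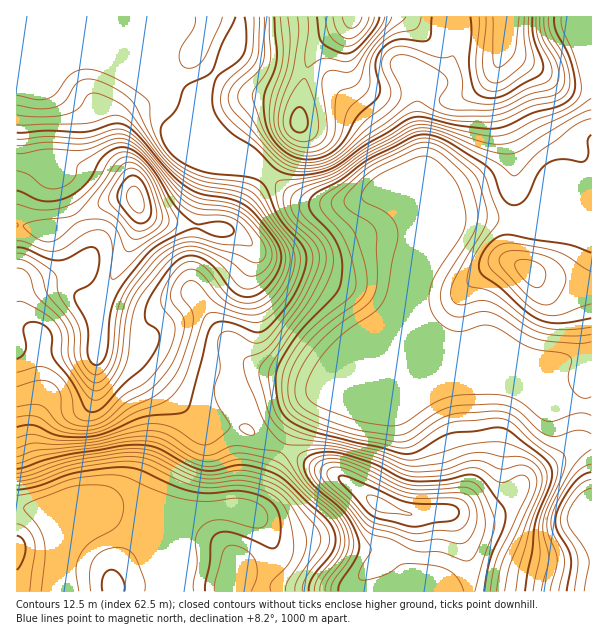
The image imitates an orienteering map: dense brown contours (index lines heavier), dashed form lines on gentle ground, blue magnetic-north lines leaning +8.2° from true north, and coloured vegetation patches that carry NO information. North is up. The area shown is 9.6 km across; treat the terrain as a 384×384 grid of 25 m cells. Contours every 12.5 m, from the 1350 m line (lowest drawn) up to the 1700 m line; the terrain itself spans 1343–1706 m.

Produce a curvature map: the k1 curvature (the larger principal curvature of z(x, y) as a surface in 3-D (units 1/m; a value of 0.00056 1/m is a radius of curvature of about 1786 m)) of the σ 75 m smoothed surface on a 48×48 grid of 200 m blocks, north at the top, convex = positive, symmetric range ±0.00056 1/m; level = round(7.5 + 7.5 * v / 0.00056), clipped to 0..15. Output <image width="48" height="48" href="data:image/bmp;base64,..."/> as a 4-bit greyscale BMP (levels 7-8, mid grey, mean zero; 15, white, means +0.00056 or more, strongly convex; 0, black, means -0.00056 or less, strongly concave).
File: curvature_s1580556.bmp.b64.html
<image width="48" height="48" href="data:image/bmp;base64,Qk32BAAAAAAAAHYAAAAoAAAAMAAAADAAAAABAAQAAAAAAIAEAAATCwAAEwsAABAAAAAAAAAAAAAAABEREQAiIiIAMzMzAERERABVVVUAZmZmAHd3dwCIiIgAmZmZAKqqqgC7u7sAzMzMAN3d3QDu7u4A////ALiIiJupmIiZq5iavM3cqHh3d3vYeIeId7iIiJqYiIiIm6iYiZq92ph3d3vYeIiJiMiIiZqYh3d3i6mXZ4d725mId4vJd4iqqcmIiJmZiIiIm6mYd4ZZ24eJh5u5eJq6qMqIiIiZiIiJq5iIiHVH3Iead6uqmaqXiLmIiHeIiHeJqYd3iIVHzJrLqruqqrp0d5d3eHd4iHd4iHdmeYZYze///9yprNpld5d4d3d4iIiIh3ZmaIiN///t7u2onOx2d5iHd3d4iIiZl2ZmaKv//9qYmb25m/64ZamHZ3d3eIiaqIiInO//+5dmd4y5mu7sl7qYd3d2Z3irupiaz///yph3hnq5iszdyqq6h4h2Z4rNy6q97//amaiIl4mZirmru4m8upmZqrvLq7zu3LqYeId4qYiIm5eJqnit7ty7qqqqmqvLqYiHd3ZnmqmJq4d4mYis3uy5maqpmIq5h3d3d3d3iZmZqodniaqpm9uYiZmYd4q5dWd3d3d4iJh4mYd3iYh2euuJmZmId4q5ZWd3d3d4iIh4iIh4iodma/yZqYiHeJmpdnd3eHh3iIiIiIiIm4iIm/2ZqYmIiYmpdnd3eIiIiIiIiId3m6qru/6ZmpmIiIq5d3d3eIiIiIiHiIh3ipiIiu+YiqmIdnrKd3d3d4iIiIh3eIiHiYdlet+XiaqXZmrLh3d3d4iIiIh3eJmYmXdmm86neauph3q7h4h3eIh4iZl2eJqrqniJu722eZiqqZu6mImYiYh4irl3eJu6qZqryq3HeIZ4mru6mYmaqph4isuYiKypmYiaqJ3peIVWiby6mYiZqYiIibyoicuYmVaal3r8iHVWeqvLqZmZiIh4iJvKq8uqmUeqh3jep3VFiprtu7qpiId3iInM3ty6mIq6h3evyHZnqq3+3LuoiIiIiHiby6mZh83Ll2Z96qve7u/8qqqYiIiId3eKuXd4iMzMynZs7e////63ZniJmZiId3d6uXd3iaqrzcmM/t3MzLunZnd3eIiIh3d5qoh3iZh3i+7O/bqpmauod3d3Z4iHd3d5q5iHiZdmZ5vO/bqYiau6mYiId3d3d3d5u5h3ioh3d3ev/rl2eImqu6qpd3eHd3Z5q5d3ipqZqpnP+4Znd4eKzLu5dnd3d3iJqpd3mbzMzMzv+FZ3eHd5zd7cl3h2VomaqYd4mJmpmJrvyGd4iIib3u7v7Kl0NpqqmYeIh2iIdmndqGeIiIm97su8zdyoebqZmIeIdnh4iHnLmYiImZmr3bmJqrzN3dqZmHeYdod4mYmpmal4mqqqzbiJmavO/+26qHeaqodnmqqYial3m8upvbiJmruqmavMuYm9y4d3mqmId4qImqqYrbd5u6mHZ3i9ypvduYd4mZiId4qpiHiHnch72mZneIityr3bmId4iIiIeIm6h2aHjMmM2ERnq5icus26iIh4iIiHeIm8h3aImrut6FV6yoeMzNqIiIiIiIh4iIiMqHeKmZq9+6msqHd73shWeIiIiIh3d3d7uXd6qHis7d3Kh4h63sdVdw=="/>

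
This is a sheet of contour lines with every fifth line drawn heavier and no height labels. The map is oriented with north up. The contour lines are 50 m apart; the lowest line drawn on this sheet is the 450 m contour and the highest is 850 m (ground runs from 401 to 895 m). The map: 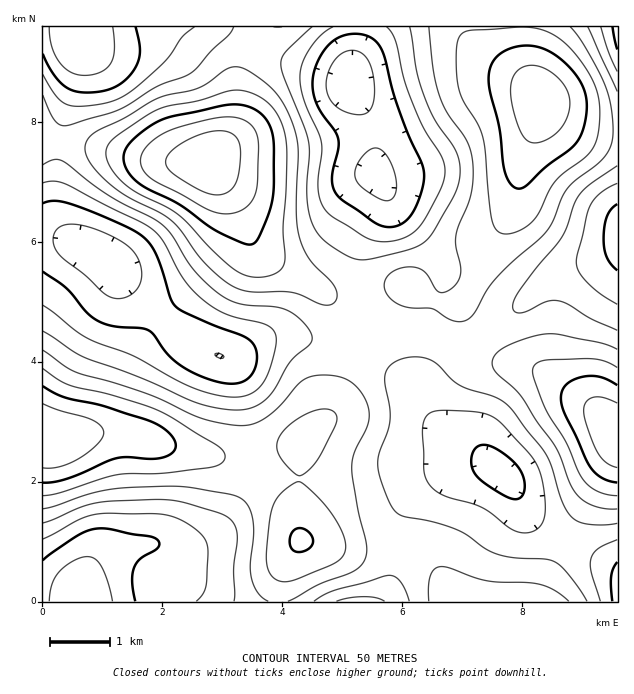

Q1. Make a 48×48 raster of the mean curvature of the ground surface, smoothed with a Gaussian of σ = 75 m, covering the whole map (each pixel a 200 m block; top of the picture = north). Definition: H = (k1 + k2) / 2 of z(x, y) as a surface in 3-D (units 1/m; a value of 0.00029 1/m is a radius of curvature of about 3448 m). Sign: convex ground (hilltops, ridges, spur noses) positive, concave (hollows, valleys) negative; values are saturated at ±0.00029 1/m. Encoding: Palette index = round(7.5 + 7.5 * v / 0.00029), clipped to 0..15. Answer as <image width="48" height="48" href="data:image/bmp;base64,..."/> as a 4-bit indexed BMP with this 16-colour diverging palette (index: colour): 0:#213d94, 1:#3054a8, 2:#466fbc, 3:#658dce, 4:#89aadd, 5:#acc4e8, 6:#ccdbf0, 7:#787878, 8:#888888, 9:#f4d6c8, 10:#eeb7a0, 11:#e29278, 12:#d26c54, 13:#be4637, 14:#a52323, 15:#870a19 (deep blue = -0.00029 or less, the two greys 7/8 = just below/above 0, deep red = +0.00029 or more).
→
<image width="48" height="48" href="data:image/bmp;base64,Qk32BAAAAAAAAHYAAAAoAAAAMAAAADAAAAABAAQAAAAAAIAEAAATCwAAEwsAABAAAAAAAAAAlD0hAKhUMAC8b0YAzo1lAN2qiQDoxKwA8NvMAHh4eACIiIgAyNb0AKC37gB4kuIAVGzSADdGvgAjI6UAGQqHACABNXm8uFM0aKzKdURVVWi8yod3iJmZhTISRorMuGRFet7bmImYZWm8uXZniIiHZUMjR5q6mGVWi9/tu83KdXm7l1VniIh1VFQzRomGZmZVec7+3v/ZZXq6dVZneIhlRWYyJGZCJFVDR63/7v23VYq5dmdmZ4hlVodBAkQhE0UxJJ3/7cqFRoq5iJl1RXh2aJdBAjQyI1UxFIzuy5hlVoqZmrpzI2iHeahTI1VUNWZUNYvLqIdmZ4h3irpiE2iIial2Vnd2VXd2ZomZd3h3d2ZVaJdBA2mZmsuoh4iHdnmZh2d3d3iHZmVVVmQQA2mrvN26mHiZmZq7l2Z3d4h2VVZmZTIAAlis3v7bqHm93LzLl2eJmHdlRFeIdTERE0ac7//tuZvv/tzMqIm8uYdlRWeYdTIzREWM///+273//su7qZvdypmHZmd3ZDNGZmaM/+7v7d7//KmqmZvMu7y6h2ZVQzNGiIit/8vN7c3duXiJh4q7u83bl1VVVDM1iqve/qiKu6qph2d2VFiru93KdVVWd2RFis3v/YVXiId3dmZTEUeru7uoVEVompdniszu63RFZmZmZUQgADi8uZmGREV4q7qqu7u8yoVFZmZlQyEAADi7l3d2VVZnirvN3KmauoZVZmZlQgAAADeZdVZ3d3ZmeIq93Kd4qodmZnd2QgABEkVmRFeIiHdmd3eJqpdniXdlVWeHUyNFVDMzRXd3d3d4mHRFeId2d3dlRFeIdVV4hjIkeZhmZ3iKu4QhNol2Znh2Q0V4dmeJl1NHrMllaJmJvKYhJpmHZpqXUzRWZmeKuoZ63slmnMqHm7hCJYmHZ5qYUzM0Vmebzcqr3bhoz/x1abp0NGd2Z3h2QyIjV4mr7/3Lqodp3/x0WKuWQ0VWZ1QzMiETV5q73/64d3Z4vduGaKuoVERWZjIQEiERR6uqvNyWVXh2Z4mYiau6h2ZmZSEAEhEAJoqpmrqFRYmFITabuqu8uph3ZCIiIyIRJYqpiap1NYqUAASbupq93Kh2UyNERFVERpu7qruVM2h0AAR6qZm97KdTIiNWZ4mpmb3tzMymITVTEBRniIm924UyESRXib3/3d/+y8ymMAEiIjREVorNynVDMkRom9///u/9uaunQhARJFQyNYvdyod3ZVaKze///u/9qJqoZTMiNWUxJYvNypmrp2ac3e//7e//yqq6iHZURWVDNXm8y6vNyFac7czd3N///czKmJmGVWZmZnebzLvMuEWLy5rNzM3///7JdniGVFaJmHZ63cu7p0Rol2i8ypm97u63Q0VmVFebuXZ77+zMp1NFUzWbp1V5q8yWIAE0RWisynaM//7dyVIjIQNodCJXiJmFIAATVnmruoed//7v2UEBEAFGUyNoh2d2MAACV5qrqYit/+3eyBABIhJFUzWal1V3UgACWJqqqYm97cvMpgACRDRWVFerllV4YwABR5mqqZmszLq6hAACRVZ4dlaJhmeJYwABRniqupmaqqqqhBACRWial1RWZ3mpYxEjRWisy5iImZqqhQ=="/>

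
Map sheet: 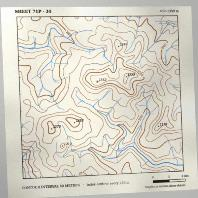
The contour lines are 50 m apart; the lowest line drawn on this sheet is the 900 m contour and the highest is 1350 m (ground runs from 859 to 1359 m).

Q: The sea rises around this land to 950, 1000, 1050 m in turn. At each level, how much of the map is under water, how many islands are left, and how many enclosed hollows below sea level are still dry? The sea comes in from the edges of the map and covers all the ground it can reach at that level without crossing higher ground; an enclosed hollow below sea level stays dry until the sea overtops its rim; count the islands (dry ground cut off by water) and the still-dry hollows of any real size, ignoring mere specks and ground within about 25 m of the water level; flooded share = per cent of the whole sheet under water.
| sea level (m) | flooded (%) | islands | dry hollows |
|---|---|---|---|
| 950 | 12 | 0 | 0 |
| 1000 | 28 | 0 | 0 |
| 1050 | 42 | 0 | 0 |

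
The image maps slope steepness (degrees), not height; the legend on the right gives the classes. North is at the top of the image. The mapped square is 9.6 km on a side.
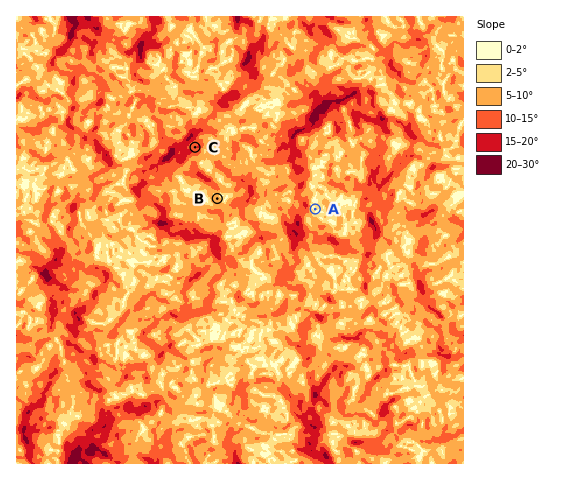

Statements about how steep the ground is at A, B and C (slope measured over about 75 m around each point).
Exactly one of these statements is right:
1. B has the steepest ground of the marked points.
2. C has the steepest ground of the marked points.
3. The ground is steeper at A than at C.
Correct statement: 2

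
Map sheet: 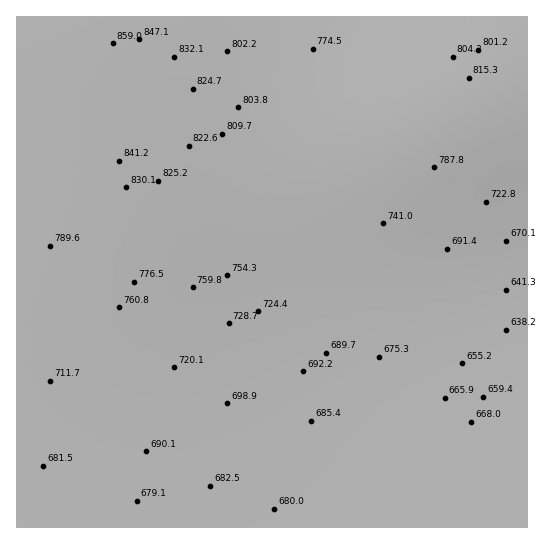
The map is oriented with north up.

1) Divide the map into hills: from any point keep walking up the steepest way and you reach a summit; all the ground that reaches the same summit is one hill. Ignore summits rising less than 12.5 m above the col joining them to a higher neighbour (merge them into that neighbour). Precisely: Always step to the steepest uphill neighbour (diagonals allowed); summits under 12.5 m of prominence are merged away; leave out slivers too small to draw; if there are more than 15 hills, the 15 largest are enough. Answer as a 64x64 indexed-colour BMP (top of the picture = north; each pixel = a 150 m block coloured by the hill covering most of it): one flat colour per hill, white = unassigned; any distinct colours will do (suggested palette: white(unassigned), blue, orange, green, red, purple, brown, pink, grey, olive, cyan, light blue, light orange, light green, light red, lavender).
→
<image width="64" height="64" href="data:image/bmp;base64,Qk12CAAAAAAAAHYAAAAoAAAAQAAAAEAAAAABAAQAAAAAAAAIAAATCwAAEwsAABAAAAAAAAAA////ALR3HwAOf/8ALKAsACgn1gC9Z5QAS1aMAMJ34wB/f38AIr28AM++FwDox64AeLv/AIrfmACWmP8A1bDFABEREREREREREREREREREREREREREREREREREREREREREREREREREREREREREREREREREREREREREREREREREREREREREREREREREREREREREREREREREREREREREREREREREREREREREREREREREREREREREREREREREREREREREREREREREREREREREREREREREREREREREREREREREREREREREREREREREREREREREREREREREREREREREREREREREREREREREREREREREREREREREREREREREREREREREREREREREREREREREREREREREREREREREREREREREREREREREREREREREREREREREREREREREREREREREREREREREREREREREREREREREREREREREREREREREREREREREREREREREREREREREREREREREREREREREREREREREREREREREREREREREREREREREREREREREREREREREREREREREREREREREREREREREREREREREREREREREREREREREREREREREREREREREREREREREREREREREREREREREREREREREREREREREREREREREREREREREREREREREREREREREREREREREREREREREREREREREREREREREREREREREREREREREREREREREREREREREREREREREREREREREREREREREREREREREREREREREREREREREREREREREREREREREREREREREREREREREREREREREREREREREREREREREREREREREREREREREREREREREREREREREREREREREREREREREREREREREREREREREREREREREREREREREREREREREREREREREREREREREREREREREREREREREREREREREREREREREREREREREREREREREREREREREREREREREREREREREREREREREREREREREREREREREREREREREREREREREREREREREREREREREREREREREREREiIiIiIiERERERERERERERERERERERERERERERERERIiIiIiIiIiIhERERERERERERERERERERERERERERERIiIiIiIiIiIiIhERERERERERERERERERERERERERERIiIiIiIiIiIiIiERERERERERERERERERERERERERERIiIiIiIiIiIiIiIRERERERERERERERERERERERERERIiIiIiIiIiIiIiIhERERERERERERERERERERERERERIiIiIiIiIiIiIiIiEREREREREREREREREREREREREREiIiIiIiIiIiIiIiIREREREREREREREREREREREREREiIiIiIiIiIiIiIiIhERERERERERERERERERERERERESIiIiIiIiIiIiIiIiERERERERERERERERERERERERESIiIiIiIiIiIiIiIiIRERERERERERERERERERERERERIiIiIiIiIiIiIiIiIhERERERERERERERERERERERERIiIiIiIiIiIiIiIiIiEREREREREREREREREREREREREiIiIiIiIiIiIiIiIiIRERERERERERERERERERERERESIiIiIiIiIiIiIiIiIhERERERERERERERERERERERESIiIiIiIiIiIiIiIiIiERERERERERERERERERERERERIiIiIiIiIiIiIiIiIiIREREREREREREREREREREREREiIiIiIiIiIiIiIiIiIhERERERERERERERERERERERESIiIiIiIiIiIiIiIiIiERERERERERERERERERERERERIiIiIiIiIiIiIiIiIiIRERERERERERERERERERERERIiIiIiIiIiIiIiIiIiIhEREREREREREREREREREREREiIiIiIiIiIiIiIiIiIiERERERERERERERERERERERESIiIiIiIiIiIiIiIiIiIRERERERERERERERERERERERIiIiIiIiIiIiIiIiIiIhEREREREREREREREREREREREiIiIiIiIiIiIiIiIiIiERERERERERERERERERERERESIiIiIiIiIiIiIiIiIiIRERERERERERERERERERERERIiIiIiIiIiIiIiIiIiIhEREREREREREREREREREREREiIiIiIiIiIiIiIiIiIiERERERERERERERERERERERESIiIiIiIiIiIiIiIiIiIRERERERERERERERERERERERIiIiIiIiIiIiIiIiIiIhEREREREREREREREREREREREiIiIiIiIiIiIiIiIiIiERERERERERERERERERERERERIiIiIiIiIiIiIiIiIiIREREREREREREREREREREREREiIiIiIiIiIiIiIiIiIhERERERERERERERERERERERESIiIiIiIiIiIiIiIiIiERERERERERERERERERERERERIiIiIiIiIiIiIiIiIiIREREREREREREREREREREREREiIiIiIiIiIiIiIiIiIhERERERERERERERERERERERERIiIiIiIiIiIiIiIiIiEREREREREREREREREREREREREiIiIiIiIiIiIiIiIiIRERERERERERERERERERERERESIiIiIiIiIiIiIiIiIhEREREREREREREREREREREREREiIiIiIiIiIiIiIiIi"/>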